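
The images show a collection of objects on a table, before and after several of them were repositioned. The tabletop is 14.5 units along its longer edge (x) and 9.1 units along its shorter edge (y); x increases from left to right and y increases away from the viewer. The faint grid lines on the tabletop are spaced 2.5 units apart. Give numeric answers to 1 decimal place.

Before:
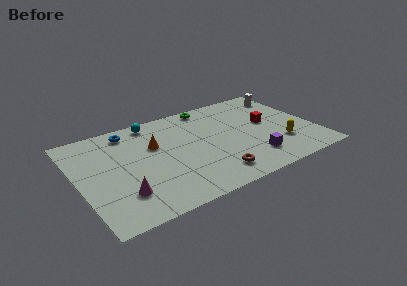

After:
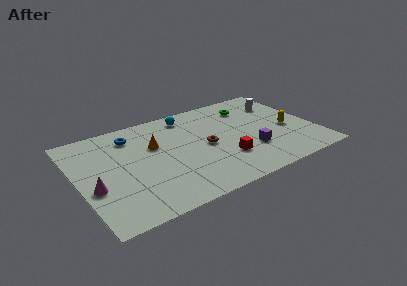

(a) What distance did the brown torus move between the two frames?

2.8

The brown torus was near (7.8, 1.6) before and (7.8, 4.4) after, so it travelled √(0.0² + 2.8²) ≈ 2.8 units.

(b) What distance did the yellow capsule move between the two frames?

1.5

The yellow capsule moved from about (12.2, 2.6) to (12.9, 3.9), a distance of √(0.7² + 1.3²) ≈ 1.5.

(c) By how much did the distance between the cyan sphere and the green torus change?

+0.3

Before: roughly 3.6 units apart; after: 3.9. That's 0.3 units further apart.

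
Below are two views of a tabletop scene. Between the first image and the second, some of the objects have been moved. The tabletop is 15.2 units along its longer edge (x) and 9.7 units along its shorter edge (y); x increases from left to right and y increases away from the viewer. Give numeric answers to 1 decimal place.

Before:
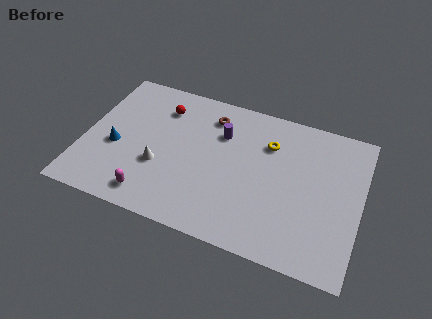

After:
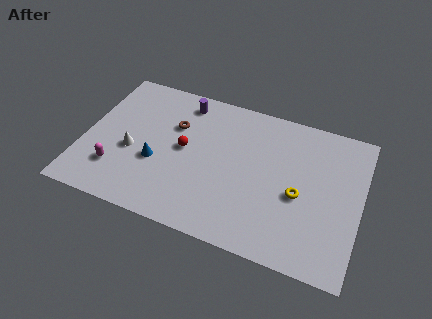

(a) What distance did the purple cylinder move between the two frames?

2.7

The purple cylinder was near (7.4, 6.8) before and (5.1, 8.3) after, so it travelled √(2.3² + 1.5²) ≈ 2.7 units.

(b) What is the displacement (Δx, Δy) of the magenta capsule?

(-2.1, 1.1)

From the two frames, the magenta capsule sits at roughly (4.1, 1.4) before and (2.0, 2.5) after.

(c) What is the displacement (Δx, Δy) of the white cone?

(-1.6, 0.5)

The white cone started near (4.3, 3.5) and ended near (2.7, 4.0).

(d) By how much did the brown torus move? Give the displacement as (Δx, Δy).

(-1.9, -1.3)

The brown torus was at about (6.7, 7.8) and moved to about (4.8, 6.5).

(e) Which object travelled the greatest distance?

the yellow torus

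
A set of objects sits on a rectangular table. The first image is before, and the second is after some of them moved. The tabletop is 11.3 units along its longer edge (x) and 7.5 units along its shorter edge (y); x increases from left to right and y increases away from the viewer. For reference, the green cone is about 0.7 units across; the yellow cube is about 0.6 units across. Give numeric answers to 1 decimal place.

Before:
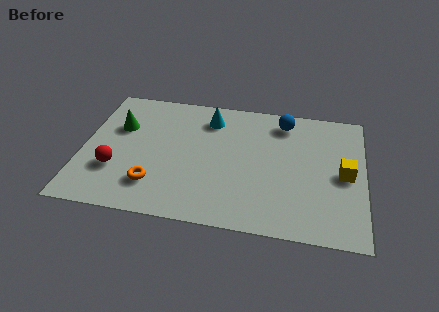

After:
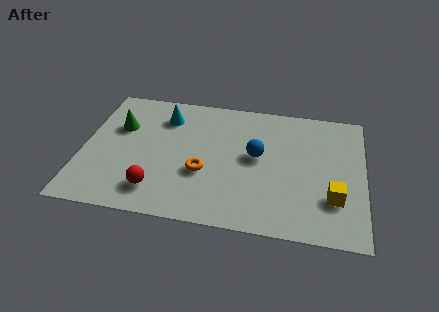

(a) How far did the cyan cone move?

1.8

The cyan cone was near (5.0, 6.0) before and (3.2, 5.8) after, so it travelled √(1.8² + 0.2²) ≈ 1.8 units.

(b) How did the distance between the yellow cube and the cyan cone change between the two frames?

+1.8

The distance was about 6.0 in the first image and 7.8 in the second, so they moved 1.8 units further apart.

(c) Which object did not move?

the green cone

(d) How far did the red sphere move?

1.9

The red sphere was near (1.4, 2.4) before and (3.1, 1.5) after, so it travelled √(1.7² + 0.9²) ≈ 1.9 units.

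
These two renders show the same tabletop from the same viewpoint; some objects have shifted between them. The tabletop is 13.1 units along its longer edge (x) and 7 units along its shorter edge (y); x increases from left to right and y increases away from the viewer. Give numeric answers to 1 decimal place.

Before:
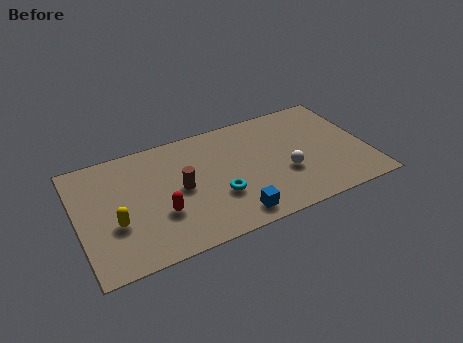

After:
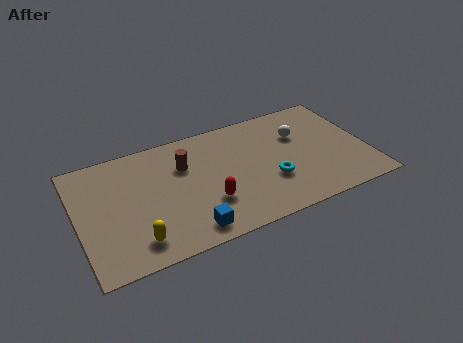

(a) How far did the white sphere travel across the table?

2.3

The white sphere was near (9.3, 2.6) before and (10.2, 4.7) after, so it travelled √(0.9² + 2.1²) ≈ 2.3 units.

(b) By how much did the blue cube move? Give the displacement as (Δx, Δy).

(-2.0, 0.0)

The blue cube was at about (6.7, 1.0) and moved to about (4.7, 1.0).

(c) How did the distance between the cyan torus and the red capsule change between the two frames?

+0.3

They were about 2.6 units apart before and 2.9 after — 0.3 units further apart.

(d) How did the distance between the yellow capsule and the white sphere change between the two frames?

+0.8

They were about 7.7 units apart before and 8.5 after — 0.8 units further apart.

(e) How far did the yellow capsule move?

1.5

From (1.6, 2.6) to (2.4, 1.3), the yellow capsule covered √(0.8² + 1.3²) ≈ 1.5 units.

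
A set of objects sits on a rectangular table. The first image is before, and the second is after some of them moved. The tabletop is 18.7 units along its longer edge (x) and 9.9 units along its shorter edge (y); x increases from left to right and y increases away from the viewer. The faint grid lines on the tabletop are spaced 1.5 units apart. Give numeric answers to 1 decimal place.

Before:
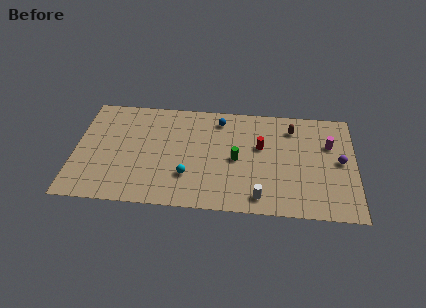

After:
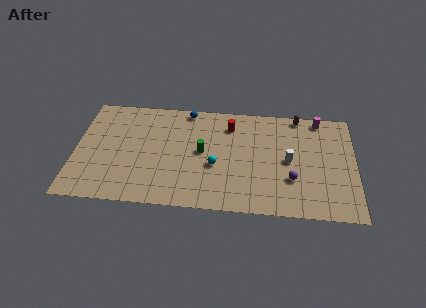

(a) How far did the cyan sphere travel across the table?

2.1

The cyan sphere was near (7.6, 2.9) before and (9.4, 4.0) after, so it travelled √(1.8² + 1.1²) ≈ 2.1 units.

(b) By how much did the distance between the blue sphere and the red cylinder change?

-0.5

They were about 3.6 units apart before and 3.1 after — 0.5 units closer together.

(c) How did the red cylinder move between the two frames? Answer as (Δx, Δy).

(-2.1, 1.8)

From the two frames, the red cylinder sits at roughly (12.4, 6.0) before and (10.3, 7.8) after.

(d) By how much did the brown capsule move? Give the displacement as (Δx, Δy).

(0.4, 1.2)

The brown capsule was at about (14.5, 7.9) and moved to about (14.9, 9.1).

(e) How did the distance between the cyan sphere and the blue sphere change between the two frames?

-0.4

They were about 5.8 units apart before and 5.4 after — 0.4 units closer together.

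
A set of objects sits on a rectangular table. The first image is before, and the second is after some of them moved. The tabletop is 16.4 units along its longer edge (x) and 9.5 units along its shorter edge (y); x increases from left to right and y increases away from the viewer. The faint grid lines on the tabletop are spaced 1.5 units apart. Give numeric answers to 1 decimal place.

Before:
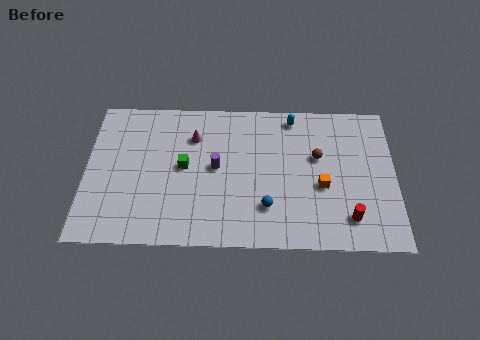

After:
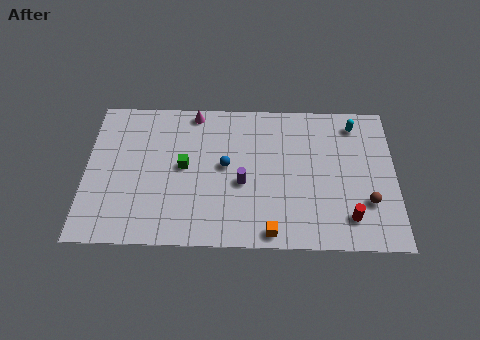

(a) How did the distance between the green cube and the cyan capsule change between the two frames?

+2.9

The distance was about 6.7 in the first image and 9.6 in the second, so they moved 2.9 units further apart.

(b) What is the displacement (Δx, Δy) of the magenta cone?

(0.0, 1.6)

The magenta cone started near (5.7, 7.0) and ended near (5.7, 8.6).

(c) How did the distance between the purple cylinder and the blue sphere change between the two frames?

-2.3

Before: roughly 3.7 units apart; after: 1.4. That's 2.3 units closer together.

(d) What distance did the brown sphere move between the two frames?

3.9

The brown sphere was near (12.3, 5.8) before and (14.9, 2.9) after, so it travelled √(2.6² + 2.9²) ≈ 3.9 units.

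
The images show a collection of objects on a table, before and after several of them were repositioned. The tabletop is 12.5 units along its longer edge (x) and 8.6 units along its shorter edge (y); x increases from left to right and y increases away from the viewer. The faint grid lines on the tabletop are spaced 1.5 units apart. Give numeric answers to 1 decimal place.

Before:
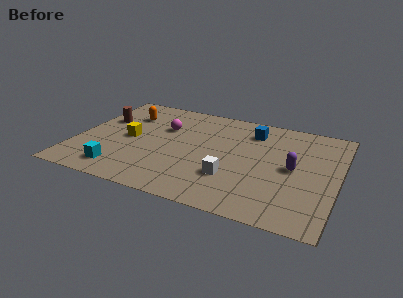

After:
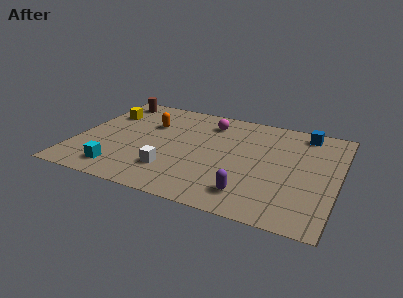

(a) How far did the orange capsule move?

1.3

The orange capsule was near (2.1, 6.3) before and (3.3, 5.8) after, so it travelled √(1.2² + 0.5²) ≈ 1.3 units.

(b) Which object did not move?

the cyan cube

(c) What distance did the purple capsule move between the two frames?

3.2

The purple capsule moved from about (10.4, 4.3) to (8.6, 1.6), a distance of √(1.8² + 2.7²) ≈ 3.2.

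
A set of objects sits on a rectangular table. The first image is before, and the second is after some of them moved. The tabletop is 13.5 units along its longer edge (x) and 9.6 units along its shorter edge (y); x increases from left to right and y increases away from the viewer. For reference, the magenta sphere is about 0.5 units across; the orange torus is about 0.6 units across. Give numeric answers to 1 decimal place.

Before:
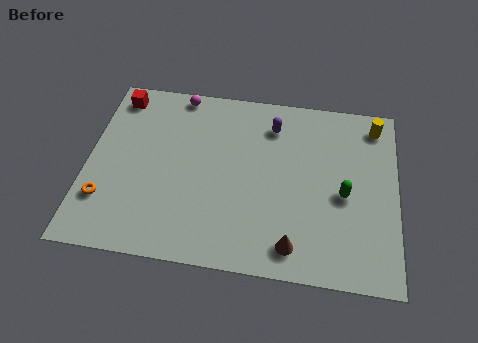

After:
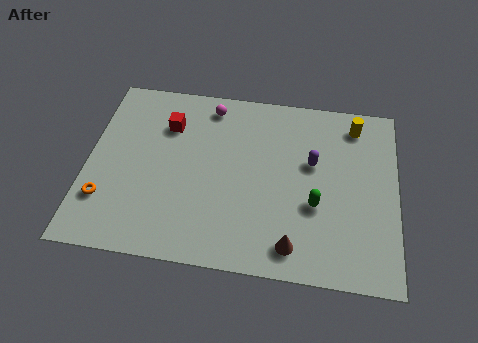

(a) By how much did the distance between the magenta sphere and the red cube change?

-0.5

They were about 2.7 units apart before and 2.2 after — 0.5 units closer together.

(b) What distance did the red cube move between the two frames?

2.6

The red cube moved from about (1.1, 8.3) to (3.4, 7.0), a distance of √(2.3² + 1.3²) ≈ 2.6.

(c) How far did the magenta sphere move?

1.5

The magenta sphere moved from about (3.8, 8.8) to (5.2, 8.3), a distance of √(1.4² + 0.5²) ≈ 1.5.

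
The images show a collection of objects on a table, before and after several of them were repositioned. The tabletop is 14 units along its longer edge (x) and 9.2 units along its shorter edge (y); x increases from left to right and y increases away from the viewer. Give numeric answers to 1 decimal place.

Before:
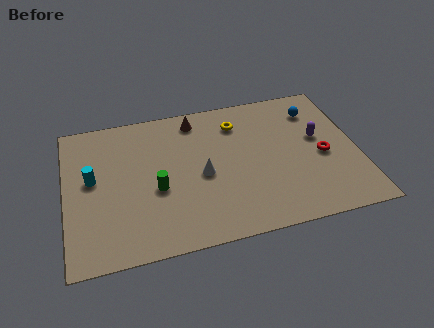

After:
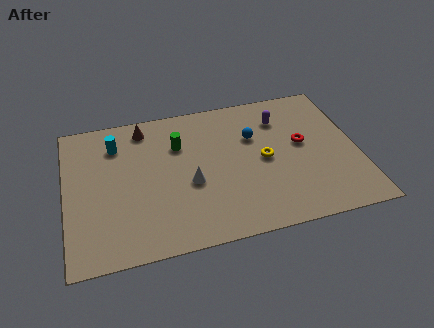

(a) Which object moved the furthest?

the blue sphere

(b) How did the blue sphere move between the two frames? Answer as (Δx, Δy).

(-3.1, -1.1)

The blue sphere started near (12.2, 7.2) and ended near (9.1, 6.1).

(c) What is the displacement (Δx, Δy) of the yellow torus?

(1.1, -2.7)

From the two frames, the yellow torus sits at roughly (8.4, 7.2) before and (9.5, 4.5) after.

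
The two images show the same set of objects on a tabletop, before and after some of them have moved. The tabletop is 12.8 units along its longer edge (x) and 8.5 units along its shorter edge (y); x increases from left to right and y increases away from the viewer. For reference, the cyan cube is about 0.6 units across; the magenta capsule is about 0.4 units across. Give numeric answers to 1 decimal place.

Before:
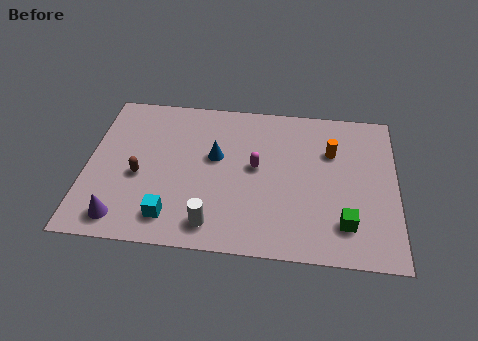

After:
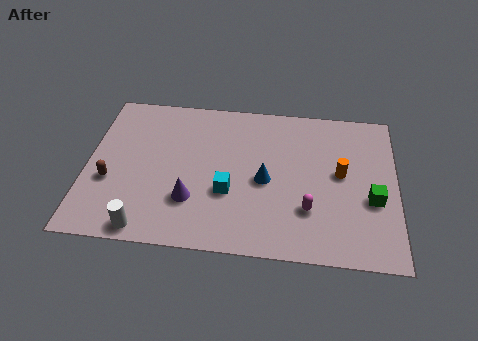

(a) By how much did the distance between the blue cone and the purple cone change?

-2.0

The distance was about 5.3 in the first image and 3.3 in the second, so they moved 2.0 units closer together.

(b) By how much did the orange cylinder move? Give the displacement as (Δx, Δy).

(0.4, -1.2)

The orange cylinder started near (10.1, 5.8) and ended near (10.5, 4.6).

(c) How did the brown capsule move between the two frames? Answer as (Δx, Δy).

(-1.2, -0.4)

The brown capsule started near (2.2, 3.6) and ended near (1.0, 3.2).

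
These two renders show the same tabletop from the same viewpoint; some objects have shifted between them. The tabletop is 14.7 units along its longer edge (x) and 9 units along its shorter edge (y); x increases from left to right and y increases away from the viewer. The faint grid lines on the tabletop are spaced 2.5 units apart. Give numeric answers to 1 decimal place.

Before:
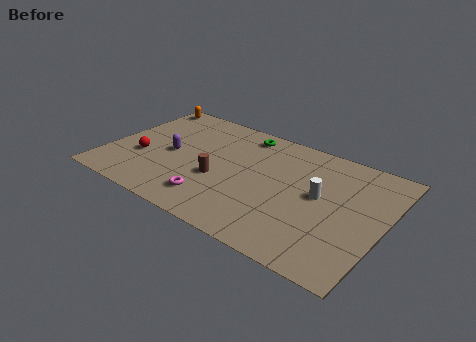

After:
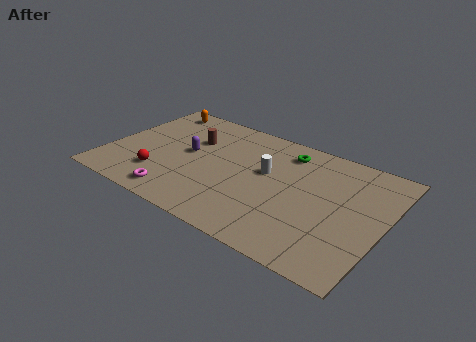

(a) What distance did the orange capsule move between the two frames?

0.8

The orange capsule moved from about (0.9, 8.1) to (1.7, 7.9), a distance of √(0.8² + 0.2²) ≈ 0.8.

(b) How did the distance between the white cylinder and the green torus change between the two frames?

-3.2

They were about 5.4 units apart before and 2.2 after — 3.2 units closer together.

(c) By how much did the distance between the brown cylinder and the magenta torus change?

+3.1

Before: roughly 1.7 units apart; after: 4.8. That's 3.1 units further apart.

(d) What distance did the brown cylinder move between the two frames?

3.1

The brown cylinder was near (6.1, 3.5) before and (4.2, 6.0) after, so it travelled √(1.9² + 2.5²) ≈ 3.1 units.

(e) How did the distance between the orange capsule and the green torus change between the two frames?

+1.6

The distance was about 5.8 in the first image and 7.4 in the second, so they moved 1.6 units further apart.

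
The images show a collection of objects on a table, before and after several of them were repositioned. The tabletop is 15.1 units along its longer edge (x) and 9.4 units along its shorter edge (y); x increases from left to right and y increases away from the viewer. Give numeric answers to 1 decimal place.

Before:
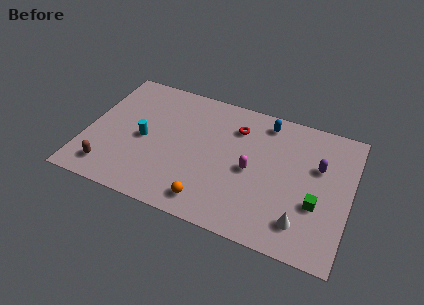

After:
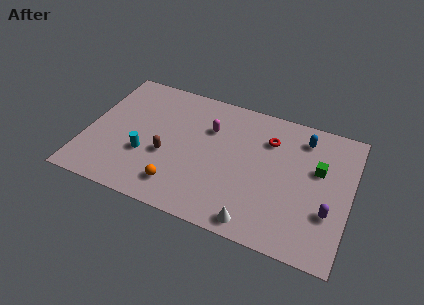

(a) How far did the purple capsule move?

3.0

The purple capsule was near (13.2, 6.0) before and (14.0, 3.1) after, so it travelled √(0.8² + 2.9²) ≈ 3.0 units.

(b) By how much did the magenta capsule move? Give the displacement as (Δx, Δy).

(-2.6, 2.1)

The magenta capsule was at about (9.5, 4.4) and moved to about (6.9, 6.5).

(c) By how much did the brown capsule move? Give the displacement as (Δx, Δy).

(3.1, 2.1)

From the two frames, the brown capsule sits at roughly (1.6, 1.6) before and (4.7, 3.7) after.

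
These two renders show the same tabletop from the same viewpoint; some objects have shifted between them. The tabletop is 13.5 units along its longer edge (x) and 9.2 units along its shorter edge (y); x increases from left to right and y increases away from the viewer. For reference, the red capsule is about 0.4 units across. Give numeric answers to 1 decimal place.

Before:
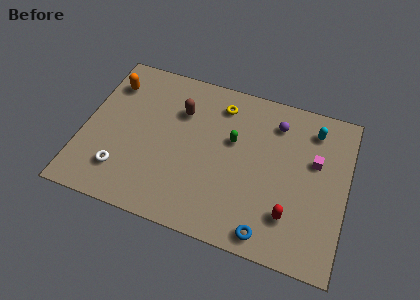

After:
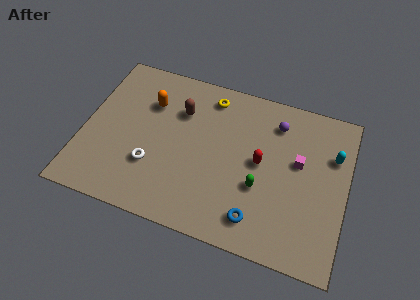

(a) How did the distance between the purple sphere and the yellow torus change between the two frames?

+0.6

The distance was about 2.9 in the first image and 3.5 in the second, so they moved 0.6 units further apart.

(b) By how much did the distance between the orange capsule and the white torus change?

-1.5

Before: roughly 5.1 units apart; after: 3.6. That's 1.5 units closer together.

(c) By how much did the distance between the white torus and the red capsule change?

-2.9

Before: roughly 8.6 units apart; after: 5.7. That's 2.9 units closer together.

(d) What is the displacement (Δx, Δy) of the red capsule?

(-1.7, 2.5)

The red capsule started near (10.8, 2.3) and ended near (9.1, 4.8).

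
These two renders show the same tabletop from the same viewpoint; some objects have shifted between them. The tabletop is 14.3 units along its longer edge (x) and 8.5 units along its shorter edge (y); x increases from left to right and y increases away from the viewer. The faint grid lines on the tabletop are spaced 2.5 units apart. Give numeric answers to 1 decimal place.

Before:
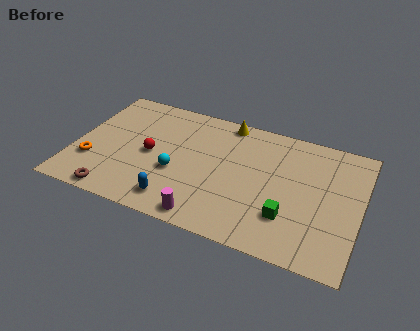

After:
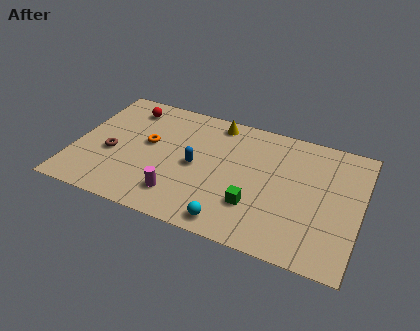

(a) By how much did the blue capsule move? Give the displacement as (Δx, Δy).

(0.7, 2.7)

The blue capsule started near (5.4, 1.4) and ended near (6.1, 4.1).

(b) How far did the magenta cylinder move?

1.7

The magenta cylinder moved from about (7.0, 0.9) to (5.5, 1.8), a distance of √(1.5² + 0.9²) ≈ 1.7.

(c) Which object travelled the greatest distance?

the cyan sphere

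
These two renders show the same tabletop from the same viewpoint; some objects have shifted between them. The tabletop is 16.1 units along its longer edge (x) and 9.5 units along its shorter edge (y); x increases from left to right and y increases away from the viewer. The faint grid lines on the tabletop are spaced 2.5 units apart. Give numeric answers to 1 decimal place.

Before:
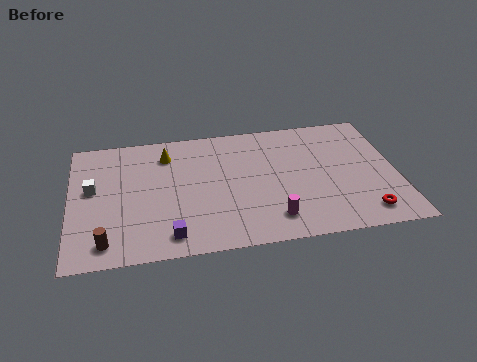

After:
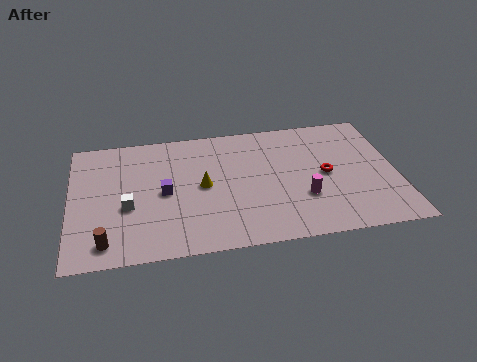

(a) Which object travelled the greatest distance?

the red torus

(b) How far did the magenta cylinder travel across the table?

2.1

The magenta cylinder was near (9.8, 1.8) before and (11.4, 3.1) after, so it travelled √(1.6² + 1.3²) ≈ 2.1 units.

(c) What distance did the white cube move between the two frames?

2.3

From (1.1, 5.4) to (2.8, 3.8), the white cube covered √(1.7² + 1.6²) ≈ 2.3 units.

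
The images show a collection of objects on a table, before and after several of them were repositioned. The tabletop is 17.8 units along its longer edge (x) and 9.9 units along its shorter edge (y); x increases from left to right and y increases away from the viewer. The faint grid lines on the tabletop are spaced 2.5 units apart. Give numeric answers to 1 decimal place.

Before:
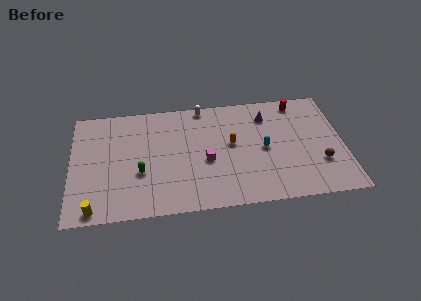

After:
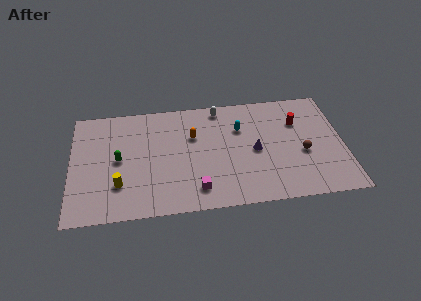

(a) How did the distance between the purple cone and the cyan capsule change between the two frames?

-0.6

The distance was about 2.9 in the first image and 2.3 in the second, so they moved 0.6 units closer together.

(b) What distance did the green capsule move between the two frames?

1.9

The green capsule was near (4.5, 3.7) before and (3.1, 5.0) after, so it travelled √(1.4² + 1.3²) ≈ 1.9 units.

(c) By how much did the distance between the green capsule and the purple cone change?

-0.4

They were about 9.3 units apart before and 8.9 after — 0.4 units closer together.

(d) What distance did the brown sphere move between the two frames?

1.5

From (16.2, 3.1) to (15.1, 4.1), the brown sphere covered √(1.1² + 1.0²) ≈ 1.5 units.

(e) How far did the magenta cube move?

2.5

From (8.8, 4.2) to (8.1, 1.8), the magenta cube covered √(0.7² + 2.4²) ≈ 2.5 units.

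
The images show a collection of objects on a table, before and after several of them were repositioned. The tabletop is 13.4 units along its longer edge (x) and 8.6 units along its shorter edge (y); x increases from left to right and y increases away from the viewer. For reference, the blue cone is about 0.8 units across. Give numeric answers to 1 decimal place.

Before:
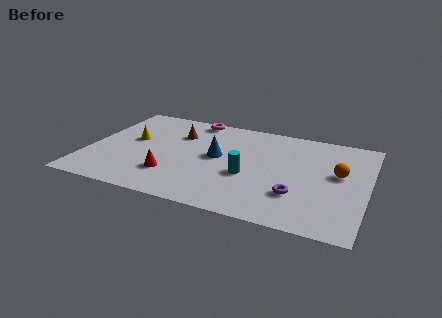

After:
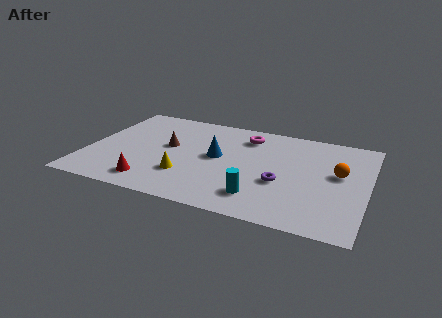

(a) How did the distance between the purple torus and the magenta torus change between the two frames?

-3.5

They were about 7.6 units apart before and 4.1 after — 3.5 units closer together.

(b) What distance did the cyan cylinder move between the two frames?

1.7

The cyan cylinder moved from about (7.8, 3.4) to (8.5, 1.8), a distance of √(0.7² + 1.6²) ≈ 1.7.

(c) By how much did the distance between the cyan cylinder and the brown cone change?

+1.0

They were about 4.6 units apart before and 5.6 after — 1.0 units further apart.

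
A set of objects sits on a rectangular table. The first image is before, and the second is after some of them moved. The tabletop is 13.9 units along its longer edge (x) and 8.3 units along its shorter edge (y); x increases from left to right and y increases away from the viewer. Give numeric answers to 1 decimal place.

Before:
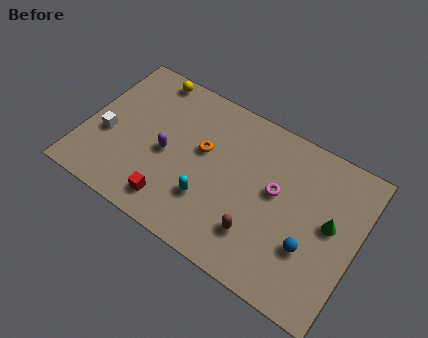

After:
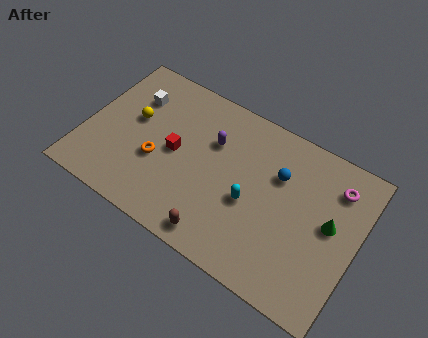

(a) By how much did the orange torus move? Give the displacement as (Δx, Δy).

(-2.1, -1.7)

The orange torus started near (5.9, 4.9) and ended near (3.8, 3.2).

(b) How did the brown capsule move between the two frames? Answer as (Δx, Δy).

(-1.8, -1.1)

From the two frames, the brown capsule sits at roughly (9.2, 2.1) before and (7.4, 1.0) after.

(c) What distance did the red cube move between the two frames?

2.7

The red cube was near (4.9, 1.4) before and (4.6, 4.1) after, so it travelled √(0.3² + 2.7²) ≈ 2.7 units.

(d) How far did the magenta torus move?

3.3

The magenta torus was near (9.7, 4.7) before and (12.5, 6.5) after, so it travelled √(2.8² + 1.8²) ≈ 3.3 units.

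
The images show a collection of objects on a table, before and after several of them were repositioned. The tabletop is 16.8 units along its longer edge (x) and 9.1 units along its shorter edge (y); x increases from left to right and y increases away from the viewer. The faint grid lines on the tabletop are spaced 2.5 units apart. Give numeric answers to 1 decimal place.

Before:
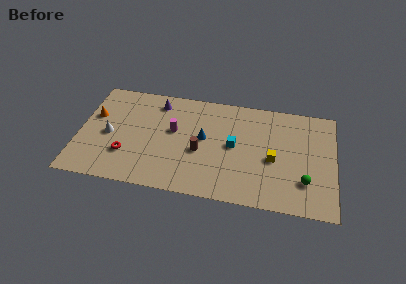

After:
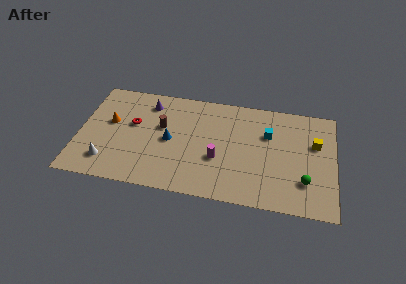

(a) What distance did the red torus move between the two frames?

2.7

From (3.2, 2.7) to (3.5, 5.4), the red torus covered √(0.3² + 2.7²) ≈ 2.7 units.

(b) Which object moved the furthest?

the magenta cylinder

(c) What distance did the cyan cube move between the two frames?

2.6

The cyan cube moved from about (10.2, 4.7) to (12.4, 6.1), a distance of √(2.2² + 1.4²) ≈ 2.6.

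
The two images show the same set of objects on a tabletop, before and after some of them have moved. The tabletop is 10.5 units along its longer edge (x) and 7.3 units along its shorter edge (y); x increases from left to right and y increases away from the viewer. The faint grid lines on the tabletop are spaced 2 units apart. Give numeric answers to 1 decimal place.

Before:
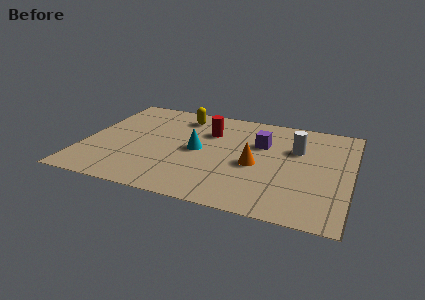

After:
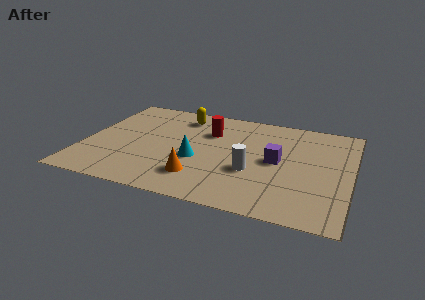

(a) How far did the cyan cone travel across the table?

0.7

From (4.5, 3.6) to (4.5, 2.9), the cyan cone covered √(0.0² + 0.7²) ≈ 0.7 units.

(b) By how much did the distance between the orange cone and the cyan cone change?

-1.1

The distance was about 2.3 in the first image and 1.2 in the second, so they moved 1.1 units closer together.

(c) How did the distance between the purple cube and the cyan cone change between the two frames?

+0.5

The distance was about 2.7 in the first image and 3.2 in the second, so they moved 0.5 units further apart.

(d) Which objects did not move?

the yellow capsule and the red cylinder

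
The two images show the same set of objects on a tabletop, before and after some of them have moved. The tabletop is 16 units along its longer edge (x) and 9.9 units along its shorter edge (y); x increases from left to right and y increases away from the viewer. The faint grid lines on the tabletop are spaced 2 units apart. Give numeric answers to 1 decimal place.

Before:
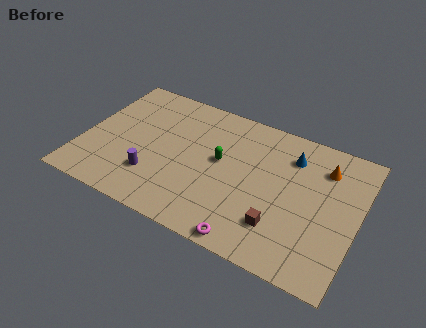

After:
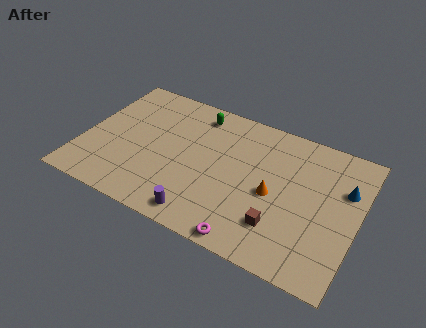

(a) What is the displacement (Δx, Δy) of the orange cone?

(-2.6, -3.1)

The orange cone started near (13.8, 7.6) and ended near (11.2, 4.5).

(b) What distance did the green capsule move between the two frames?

3.4

The green capsule moved from about (8.0, 5.5) to (6.2, 8.4), a distance of √(1.8² + 2.9²) ≈ 3.4.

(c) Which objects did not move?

the magenta torus and the brown cube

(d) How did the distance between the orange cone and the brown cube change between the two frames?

-3.4

They were about 5.5 units apart before and 2.1 after — 3.4 units closer together.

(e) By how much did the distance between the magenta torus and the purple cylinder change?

-3.4

Before: roughly 6.2 units apart; after: 2.8. That's 3.4 units closer together.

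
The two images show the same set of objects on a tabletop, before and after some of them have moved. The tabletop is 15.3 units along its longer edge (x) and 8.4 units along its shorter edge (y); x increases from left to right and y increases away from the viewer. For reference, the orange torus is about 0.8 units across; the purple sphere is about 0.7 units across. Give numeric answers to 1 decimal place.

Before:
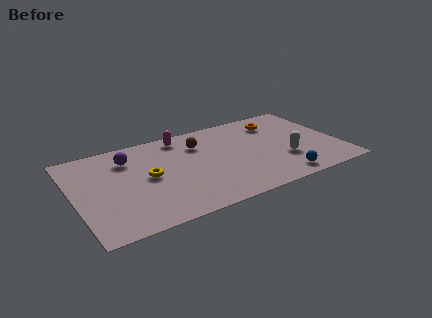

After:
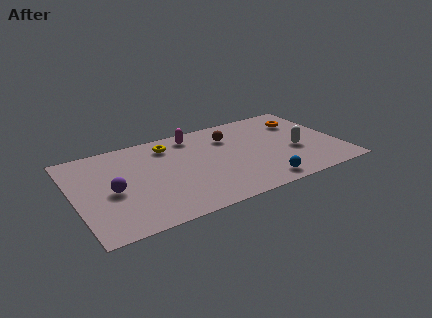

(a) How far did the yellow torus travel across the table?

2.9

The yellow torus was near (4.2, 4.3) before and (5.7, 6.8) after, so it travelled √(1.5² + 2.5²) ≈ 2.9 units.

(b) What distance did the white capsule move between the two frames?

0.9

The white capsule was near (12.0, 2.8) before and (12.7, 3.4) after, so it travelled √(0.7² + 0.6²) ≈ 0.9 units.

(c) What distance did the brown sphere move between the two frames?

1.8

The brown sphere moved from about (7.4, 6.2) to (9.2, 6.2), a distance of √(1.8² + 0.0²) ≈ 1.8.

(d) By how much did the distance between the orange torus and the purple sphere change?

+2.8

The distance was about 8.8 in the first image and 11.6 in the second, so they moved 2.8 units further apart.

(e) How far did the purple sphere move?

2.9

From (3.3, 6.4) to (2.1, 3.8), the purple sphere covered √(1.2² + 2.6²) ≈ 2.9 units.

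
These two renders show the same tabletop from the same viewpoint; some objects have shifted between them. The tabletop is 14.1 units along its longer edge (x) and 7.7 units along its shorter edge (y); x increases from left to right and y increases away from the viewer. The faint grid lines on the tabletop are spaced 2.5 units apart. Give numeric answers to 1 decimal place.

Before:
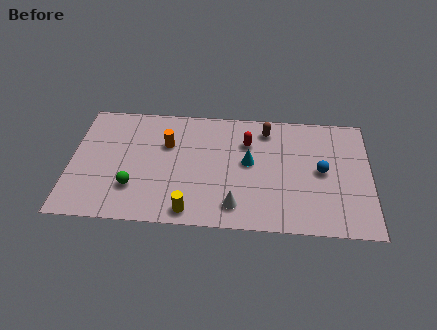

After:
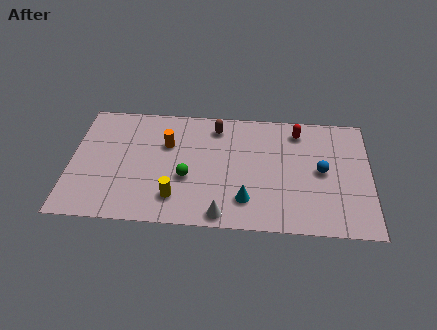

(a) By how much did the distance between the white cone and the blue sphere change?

+0.8

They were about 4.7 units apart before and 5.5 after — 0.8 units further apart.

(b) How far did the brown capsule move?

2.4

The brown capsule was near (9.2, 6.4) before and (6.8, 6.4) after, so it travelled √(2.4² + 0.0²) ≈ 2.4 units.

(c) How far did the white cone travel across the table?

0.8

The white cone moved from about (7.8, 1.4) to (7.2, 0.8), a distance of √(0.6² + 0.6²) ≈ 0.8.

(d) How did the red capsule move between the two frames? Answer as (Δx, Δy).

(2.4, 0.9)

The red capsule started near (8.3, 5.5) and ended near (10.7, 6.4).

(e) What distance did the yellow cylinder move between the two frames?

1.1

The yellow cylinder moved from about (5.7, 0.9) to (5.0, 1.7), a distance of √(0.7² + 0.8²) ≈ 1.1.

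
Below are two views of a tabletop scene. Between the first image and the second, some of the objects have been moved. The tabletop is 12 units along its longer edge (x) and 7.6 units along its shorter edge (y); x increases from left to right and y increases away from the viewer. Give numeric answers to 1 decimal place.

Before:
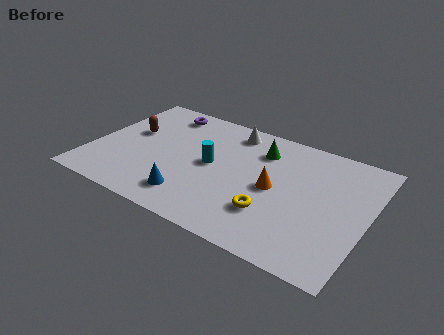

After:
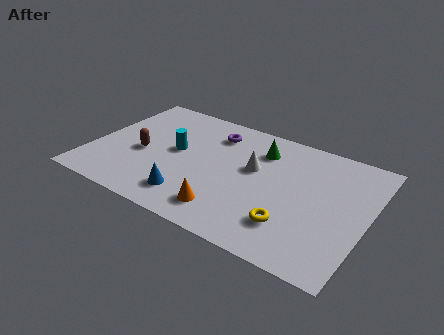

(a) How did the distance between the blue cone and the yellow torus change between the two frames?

+0.8

Before: roughly 3.5 units apart; after: 4.3. That's 0.8 units further apart.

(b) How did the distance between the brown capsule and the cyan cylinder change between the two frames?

-2.1

They were about 3.7 units apart before and 1.6 after — 2.1 units closer together.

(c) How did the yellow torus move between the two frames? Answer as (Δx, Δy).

(0.9, -0.3)

From the two frames, the yellow torus sits at roughly (8.1, 2.2) before and (9.0, 1.9) after.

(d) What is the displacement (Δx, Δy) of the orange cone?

(-1.7, -2.3)

The orange cone was at about (8.0, 3.7) and moved to about (6.3, 1.4).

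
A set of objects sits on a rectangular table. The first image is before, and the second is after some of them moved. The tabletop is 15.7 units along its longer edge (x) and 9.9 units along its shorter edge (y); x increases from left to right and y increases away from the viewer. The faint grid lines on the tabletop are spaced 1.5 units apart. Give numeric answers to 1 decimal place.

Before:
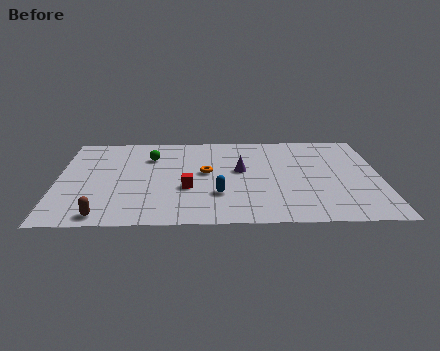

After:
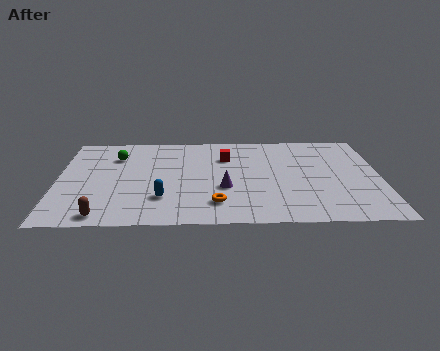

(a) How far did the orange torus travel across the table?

3.3

From (7.2, 5.4) to (7.7, 2.1), the orange torus covered √(0.5² + 3.3²) ≈ 3.3 units.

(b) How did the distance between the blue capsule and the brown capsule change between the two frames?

-2.6

They were about 5.9 units apart before and 3.3 after — 2.6 units closer together.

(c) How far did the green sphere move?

1.7

From (4.5, 7.2) to (2.8, 7.3), the green sphere covered √(1.7² + 0.1²) ≈ 1.7 units.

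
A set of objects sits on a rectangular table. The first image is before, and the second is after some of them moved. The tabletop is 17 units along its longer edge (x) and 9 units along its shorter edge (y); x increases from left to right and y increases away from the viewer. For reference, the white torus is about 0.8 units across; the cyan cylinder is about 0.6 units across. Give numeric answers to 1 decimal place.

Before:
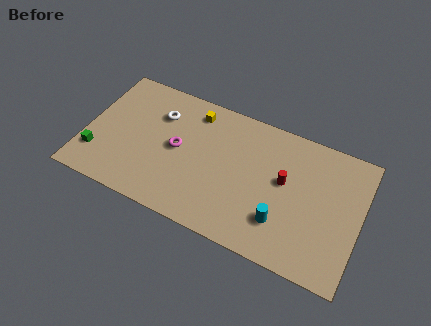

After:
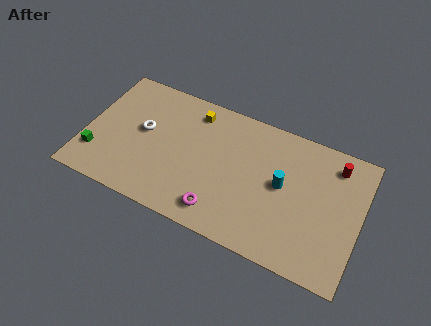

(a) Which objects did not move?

the yellow cube and the green cube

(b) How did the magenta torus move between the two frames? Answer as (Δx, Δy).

(3.0, -3.1)

The magenta torus started near (5.7, 4.6) and ended near (8.7, 1.5).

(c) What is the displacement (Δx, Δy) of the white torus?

(-0.8, -1.5)

The white torus started near (4.3, 6.5) and ended near (3.5, 5.0).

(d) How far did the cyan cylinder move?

2.4

From (12.4, 2.4) to (12.2, 4.8), the cyan cylinder covered √(0.2² + 2.4²) ≈ 2.4 units.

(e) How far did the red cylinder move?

3.7

The red cylinder was near (12.3, 5.1) before and (15.2, 7.4) after, so it travelled √(2.9² + 2.3²) ≈ 3.7 units.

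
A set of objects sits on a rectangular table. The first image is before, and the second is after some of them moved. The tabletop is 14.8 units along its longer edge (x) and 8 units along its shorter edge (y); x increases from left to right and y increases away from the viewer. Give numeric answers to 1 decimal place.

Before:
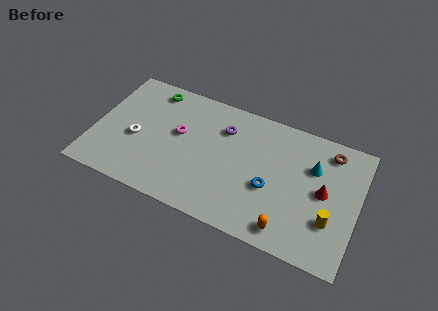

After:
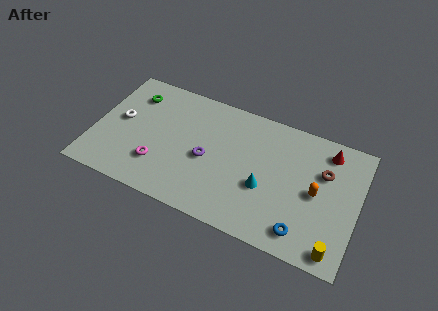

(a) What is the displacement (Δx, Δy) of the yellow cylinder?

(0.4, -1.6)

The yellow cylinder started near (13.4, 2.5) and ended near (13.8, 0.9).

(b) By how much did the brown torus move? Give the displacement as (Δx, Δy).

(-0.2, -1.4)

From the two frames, the brown torus sits at roughly (13.0, 6.7) before and (12.8, 5.3) after.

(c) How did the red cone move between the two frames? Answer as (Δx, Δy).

(0.0, 2.6)

From the two frames, the red cone sits at roughly (12.9, 4.1) before and (12.9, 6.7) after.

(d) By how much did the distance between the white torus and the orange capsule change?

+2.0

Before: roughly 9.1 units apart; after: 11.1. That's 2.0 units further apart.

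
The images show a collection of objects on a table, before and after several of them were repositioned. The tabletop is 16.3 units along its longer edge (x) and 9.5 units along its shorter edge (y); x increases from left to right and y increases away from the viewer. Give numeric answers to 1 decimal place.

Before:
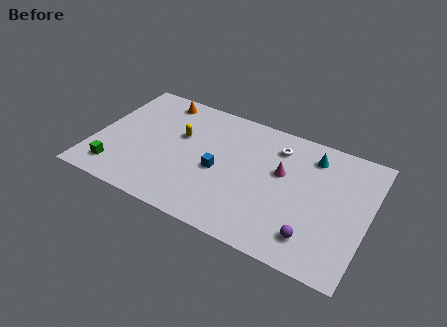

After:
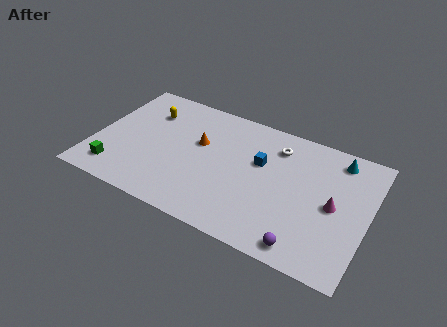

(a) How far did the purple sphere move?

0.9

From (13.4, 1.9) to (13.0, 1.1), the purple sphere covered √(0.4² + 0.8²) ≈ 0.9 units.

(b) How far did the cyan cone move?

1.6

The cyan cone moved from about (12.7, 7.7) to (14.2, 8.1), a distance of √(1.5² + 0.4²) ≈ 1.6.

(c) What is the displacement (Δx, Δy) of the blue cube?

(2.3, 1.7)

The blue cube started near (7.5, 4.2) and ended near (9.8, 5.9).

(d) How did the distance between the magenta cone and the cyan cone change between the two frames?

+0.9

They were about 2.6 units apart before and 3.5 after — 0.9 units further apart.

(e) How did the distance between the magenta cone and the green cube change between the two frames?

+2.7

The distance was about 10.3 in the first image and 13.0 in the second, so they moved 2.7 units further apart.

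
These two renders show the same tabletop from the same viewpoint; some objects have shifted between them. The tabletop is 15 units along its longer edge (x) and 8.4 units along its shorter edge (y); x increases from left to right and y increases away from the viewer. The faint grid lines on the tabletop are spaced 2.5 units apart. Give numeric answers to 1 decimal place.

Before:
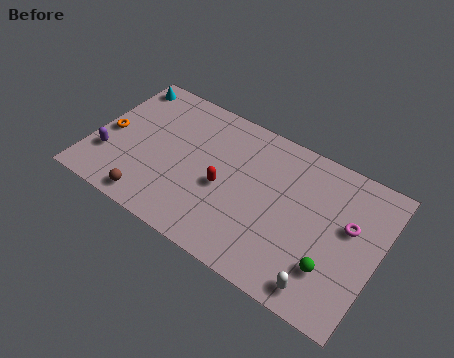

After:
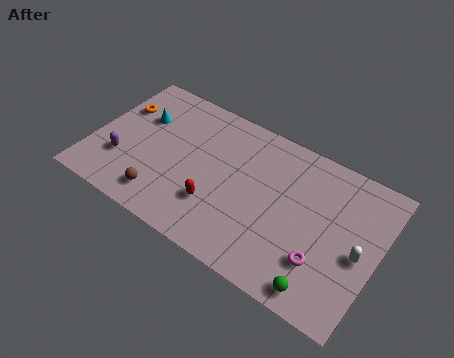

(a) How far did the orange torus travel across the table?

1.8

The orange torus moved from about (0.8, 3.9) to (1.0, 5.7), a distance of √(0.2² + 1.8²) ≈ 1.8.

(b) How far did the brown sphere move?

0.7

From (3.6, 1.0) to (4.1, 1.5), the brown sphere covered √(0.5² + 0.5²) ≈ 0.7 units.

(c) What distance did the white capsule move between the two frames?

3.1

From (12.6, 1.1) to (14.1, 3.8), the white capsule covered √(1.5² + 2.7²) ≈ 3.1 units.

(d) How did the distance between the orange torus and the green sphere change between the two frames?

+0.3

They were about 12.2 units apart before and 12.5 after — 0.3 units further apart.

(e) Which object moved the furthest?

the white capsule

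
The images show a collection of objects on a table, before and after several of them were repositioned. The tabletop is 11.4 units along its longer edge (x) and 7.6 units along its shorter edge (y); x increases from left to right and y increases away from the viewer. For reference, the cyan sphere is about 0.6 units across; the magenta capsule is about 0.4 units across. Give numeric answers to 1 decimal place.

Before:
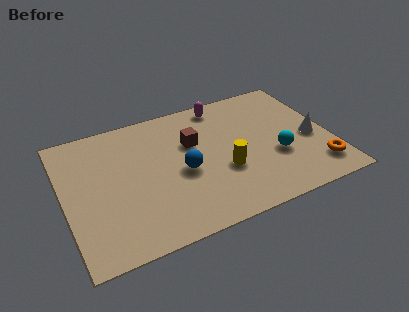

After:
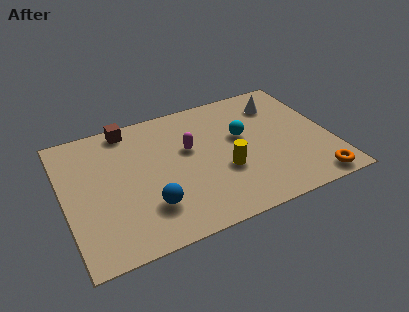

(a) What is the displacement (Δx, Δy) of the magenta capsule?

(-1.7, -2.1)

The magenta capsule was at about (7.1, 6.7) and moved to about (5.4, 4.6).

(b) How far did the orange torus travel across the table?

0.8

The orange torus was near (10.6, 1.5) before and (10.3, 0.8) after, so it travelled √(0.3² + 0.7²) ≈ 0.8 units.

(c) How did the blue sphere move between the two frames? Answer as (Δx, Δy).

(-1.6, -1.4)

From the two frames, the blue sphere sits at roughly (5.0, 3.4) before and (3.4, 2.0) after.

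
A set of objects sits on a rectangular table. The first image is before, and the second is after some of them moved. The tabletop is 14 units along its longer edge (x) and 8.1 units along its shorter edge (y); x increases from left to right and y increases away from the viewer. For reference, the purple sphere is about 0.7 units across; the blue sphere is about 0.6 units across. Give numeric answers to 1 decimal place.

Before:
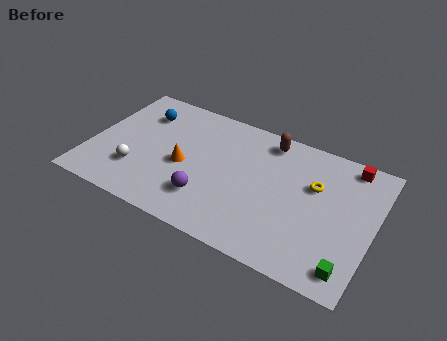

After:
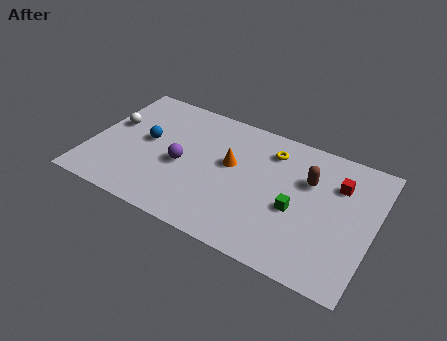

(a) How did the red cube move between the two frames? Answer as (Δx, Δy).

(-0.4, -1.4)

From the two frames, the red cube sits at roughly (12.5, 7.2) before and (12.1, 5.8) after.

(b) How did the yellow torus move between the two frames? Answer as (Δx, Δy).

(-2.3, 1.2)

The yellow torus was at about (11.0, 5.2) and moved to about (8.7, 6.4).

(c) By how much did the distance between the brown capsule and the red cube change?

-2.5

They were about 4.0 units apart before and 1.5 after — 2.5 units closer together.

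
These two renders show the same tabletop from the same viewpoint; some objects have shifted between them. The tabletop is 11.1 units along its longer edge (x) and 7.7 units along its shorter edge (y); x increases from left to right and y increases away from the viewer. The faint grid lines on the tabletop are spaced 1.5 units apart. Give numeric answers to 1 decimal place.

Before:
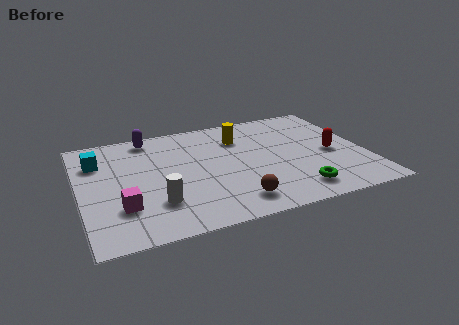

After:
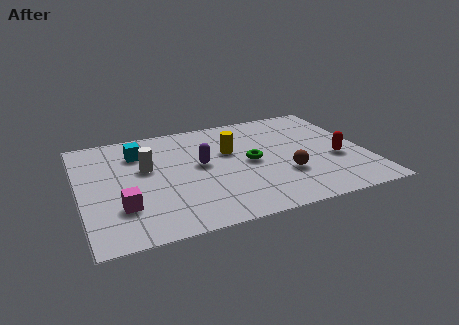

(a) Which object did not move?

the magenta cube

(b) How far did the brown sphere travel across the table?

2.4

The brown sphere was near (5.7, 1.3) before and (7.8, 2.5) after, so it travelled √(2.1² + 1.2²) ≈ 2.4 units.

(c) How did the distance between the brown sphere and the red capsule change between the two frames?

-2.5

The distance was about 4.7 in the first image and 2.2 in the second, so they moved 2.5 units closer together.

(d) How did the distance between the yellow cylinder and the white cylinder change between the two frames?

-1.8

Before: roughly 5.1 units apart; after: 3.3. That's 1.8 units closer together.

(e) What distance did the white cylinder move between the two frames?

2.5

The white cylinder was near (2.8, 2.1) before and (2.6, 4.6) after, so it travelled √(0.2² + 2.5²) ≈ 2.5 units.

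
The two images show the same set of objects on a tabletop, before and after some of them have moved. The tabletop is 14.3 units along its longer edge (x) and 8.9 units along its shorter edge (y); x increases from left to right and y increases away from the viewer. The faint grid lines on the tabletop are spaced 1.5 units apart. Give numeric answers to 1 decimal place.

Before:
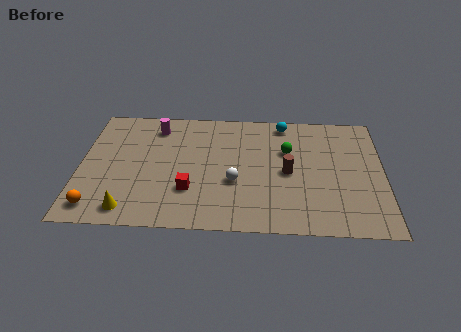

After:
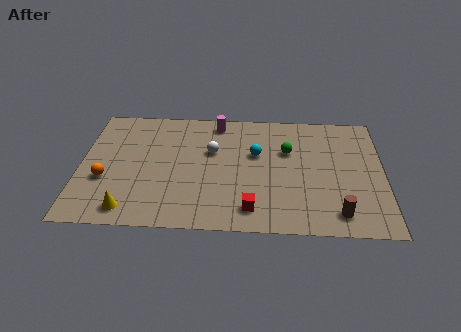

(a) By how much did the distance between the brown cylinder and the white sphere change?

+4.6

Before: roughly 2.6 units apart; after: 7.2. That's 4.6 units further apart.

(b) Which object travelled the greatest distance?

the brown cylinder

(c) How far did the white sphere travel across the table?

2.5

From (7.3, 3.4) to (6.2, 5.6), the white sphere covered √(1.1² + 2.2²) ≈ 2.5 units.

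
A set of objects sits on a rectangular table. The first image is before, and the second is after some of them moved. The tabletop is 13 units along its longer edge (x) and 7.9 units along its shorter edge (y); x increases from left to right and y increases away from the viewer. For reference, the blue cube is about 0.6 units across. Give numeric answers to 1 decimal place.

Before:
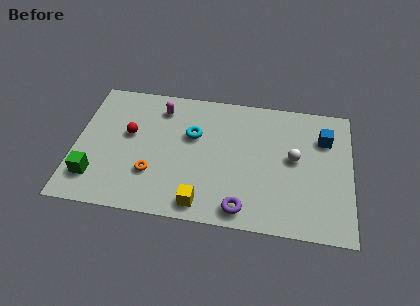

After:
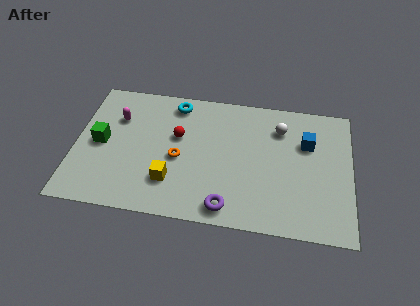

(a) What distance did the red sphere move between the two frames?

2.3

The red sphere moved from about (2.5, 4.6) to (4.8, 4.8), a distance of √(2.3² + 0.2²) ≈ 2.3.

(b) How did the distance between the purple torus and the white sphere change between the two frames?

+1.5

Before: roughly 4.0 units apart; after: 5.5. That's 1.5 units further apart.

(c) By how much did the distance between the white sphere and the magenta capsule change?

+1.0

Before: roughly 6.7 units apart; after: 7.7. That's 1.0 units further apart.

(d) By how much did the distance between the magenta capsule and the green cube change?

-3.7

They were about 5.4 units apart before and 1.7 after — 3.7 units closer together.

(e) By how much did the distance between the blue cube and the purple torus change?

-0.4

The distance was about 6.0 in the first image and 5.6 in the second, so they moved 0.4 units closer together.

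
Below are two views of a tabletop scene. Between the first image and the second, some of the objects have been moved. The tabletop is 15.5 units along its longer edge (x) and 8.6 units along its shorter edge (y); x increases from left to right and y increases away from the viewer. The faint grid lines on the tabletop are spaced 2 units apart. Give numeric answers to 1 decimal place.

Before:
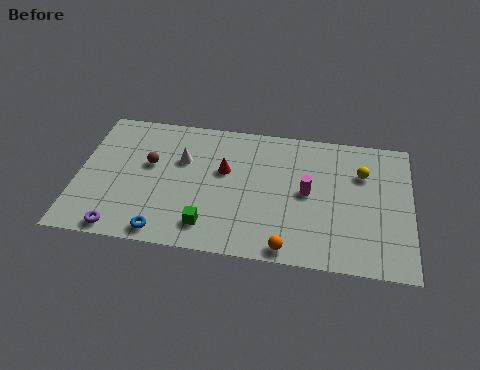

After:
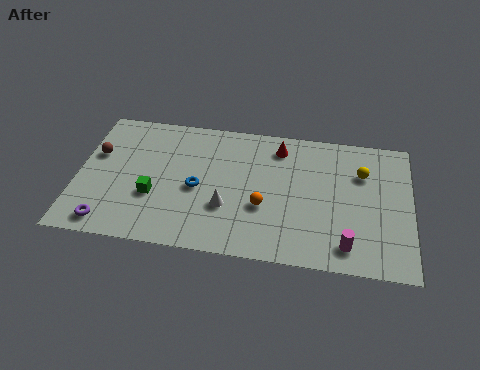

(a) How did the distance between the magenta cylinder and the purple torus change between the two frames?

+1.8

They were about 9.2 units apart before and 11.0 after — 1.8 units further apart.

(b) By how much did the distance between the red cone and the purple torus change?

+3.4

The distance was about 6.4 in the first image and 9.8 in the second, so they moved 3.4 units further apart.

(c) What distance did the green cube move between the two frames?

3.0

The green cube moved from about (6.2, 1.6) to (3.6, 3.1), a distance of √(2.6² + 1.5²) ≈ 3.0.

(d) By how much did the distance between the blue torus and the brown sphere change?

+0.7

Before: roughly 4.3 units apart; after: 5.0. That's 0.7 units further apart.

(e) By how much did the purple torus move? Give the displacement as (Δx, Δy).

(-0.6, 0.3)

The purple torus started near (2.2, 0.8) and ended near (1.6, 1.1).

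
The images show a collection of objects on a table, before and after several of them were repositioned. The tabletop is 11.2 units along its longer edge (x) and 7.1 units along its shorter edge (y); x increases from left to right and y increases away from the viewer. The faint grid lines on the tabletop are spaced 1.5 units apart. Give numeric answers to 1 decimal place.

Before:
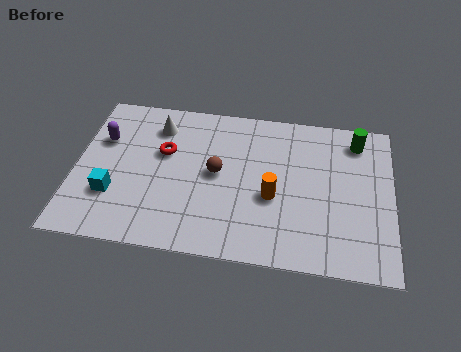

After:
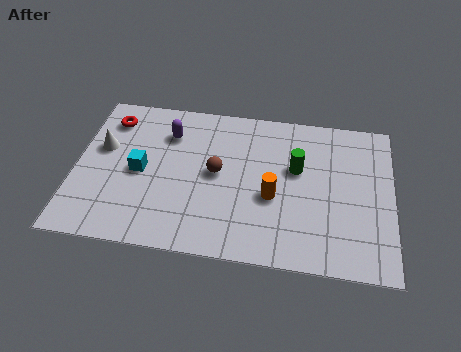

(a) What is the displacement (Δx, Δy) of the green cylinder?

(-2.1, -1.6)

From the two frames, the green cylinder sits at roughly (9.9, 5.9) before and (7.8, 4.3) after.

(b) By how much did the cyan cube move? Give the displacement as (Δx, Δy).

(0.9, 1.2)

From the two frames, the cyan cube sits at roughly (1.4, 2.2) before and (2.3, 3.4) after.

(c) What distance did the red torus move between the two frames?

2.4

From (3.1, 4.4) to (1.1, 5.7), the red torus covered √(2.0² + 1.3²) ≈ 2.4 units.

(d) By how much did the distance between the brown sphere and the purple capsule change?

-1.8

The distance was about 4.2 in the first image and 2.4 in the second, so they moved 1.8 units closer together.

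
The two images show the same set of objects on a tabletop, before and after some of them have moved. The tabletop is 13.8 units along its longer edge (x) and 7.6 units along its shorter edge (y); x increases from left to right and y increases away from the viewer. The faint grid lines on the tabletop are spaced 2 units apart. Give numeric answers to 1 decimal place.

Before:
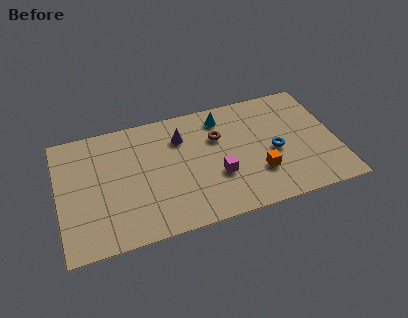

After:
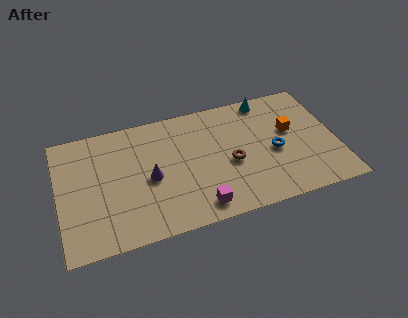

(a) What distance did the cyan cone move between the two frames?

2.4

The cyan cone moved from about (8.3, 6.3) to (10.6, 6.8), a distance of √(2.3² + 0.5²) ≈ 2.4.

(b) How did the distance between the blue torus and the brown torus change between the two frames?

-1.0

Before: roughly 3.2 units apart; after: 2.2. That's 1.0 units closer together.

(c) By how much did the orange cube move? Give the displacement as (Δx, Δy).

(1.8, 2.2)

The orange cube was at about (9.8, 2.3) and moved to about (11.6, 4.5).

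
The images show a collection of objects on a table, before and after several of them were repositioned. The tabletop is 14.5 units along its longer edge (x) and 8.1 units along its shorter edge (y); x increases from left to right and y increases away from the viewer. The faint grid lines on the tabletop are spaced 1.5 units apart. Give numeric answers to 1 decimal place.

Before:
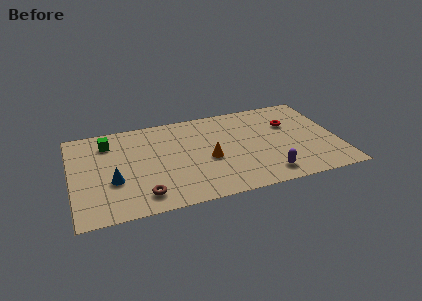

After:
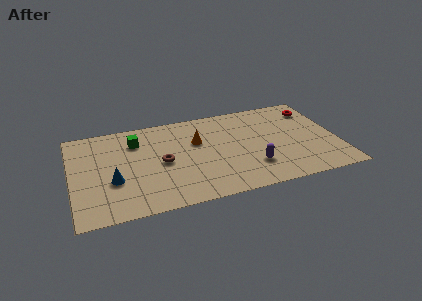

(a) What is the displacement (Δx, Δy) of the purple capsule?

(-0.7, 0.9)

From the two frames, the purple capsule sits at roughly (10.4, 1.3) before and (9.7, 2.2) after.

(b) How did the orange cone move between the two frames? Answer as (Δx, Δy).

(-0.5, 1.7)

The orange cone started near (7.4, 3.5) and ended near (6.9, 5.2).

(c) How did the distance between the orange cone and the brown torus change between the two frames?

-1.9

They were about 4.3 units apart before and 2.4 after — 1.9 units closer together.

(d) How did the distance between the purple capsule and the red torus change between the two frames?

+1.3

The distance was about 4.4 in the first image and 5.7 in the second, so they moved 1.3 units further apart.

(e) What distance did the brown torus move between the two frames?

2.8

From (3.7, 1.4) to (4.9, 3.9), the brown torus covered √(1.2² + 2.5²) ≈ 2.8 units.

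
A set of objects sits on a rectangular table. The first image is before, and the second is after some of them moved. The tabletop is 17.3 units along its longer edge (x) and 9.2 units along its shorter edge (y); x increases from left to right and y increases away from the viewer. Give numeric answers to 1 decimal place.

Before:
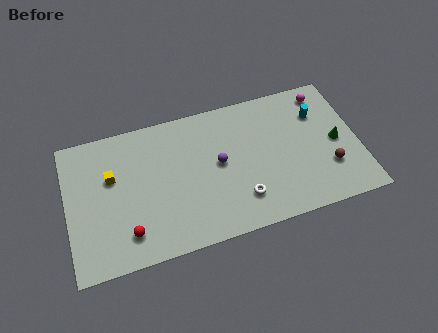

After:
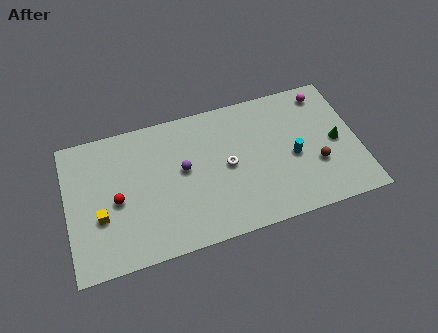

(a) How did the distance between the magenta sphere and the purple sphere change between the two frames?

+1.9

Before: roughly 7.2 units apart; after: 9.1. That's 1.9 units further apart.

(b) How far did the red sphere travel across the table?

2.4

The red sphere moved from about (3.4, 1.9) to (2.9, 4.2), a distance of √(0.5² + 2.3²) ≈ 2.4.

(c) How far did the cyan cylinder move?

3.0

The cyan cylinder moved from about (15.1, 6.6) to (13.4, 4.1), a distance of √(1.7² + 2.5²) ≈ 3.0.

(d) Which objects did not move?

the green cone and the magenta sphere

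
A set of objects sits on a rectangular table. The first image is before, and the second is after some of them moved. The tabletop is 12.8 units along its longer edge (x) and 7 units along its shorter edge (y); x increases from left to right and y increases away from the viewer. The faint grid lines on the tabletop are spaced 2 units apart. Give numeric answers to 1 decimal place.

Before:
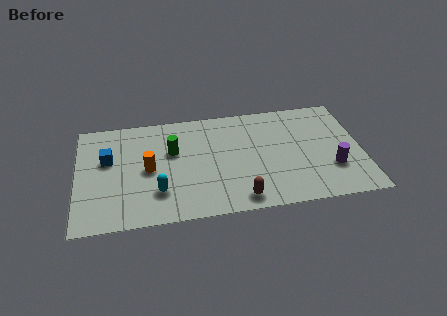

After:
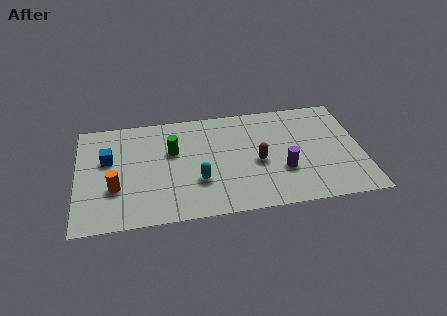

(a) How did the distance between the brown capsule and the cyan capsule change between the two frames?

-0.9

The distance was about 3.7 in the first image and 2.8 in the second, so they moved 0.9 units closer together.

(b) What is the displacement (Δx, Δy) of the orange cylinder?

(-1.5, -1.0)

The orange cylinder was at about (3.2, 3.4) and moved to about (1.7, 2.4).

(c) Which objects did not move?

the blue cube and the green cylinder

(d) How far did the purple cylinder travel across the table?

2.2

The purple cylinder was near (11.4, 2.2) before and (9.2, 2.4) after, so it travelled √(2.2² + 0.2²) ≈ 2.2 units.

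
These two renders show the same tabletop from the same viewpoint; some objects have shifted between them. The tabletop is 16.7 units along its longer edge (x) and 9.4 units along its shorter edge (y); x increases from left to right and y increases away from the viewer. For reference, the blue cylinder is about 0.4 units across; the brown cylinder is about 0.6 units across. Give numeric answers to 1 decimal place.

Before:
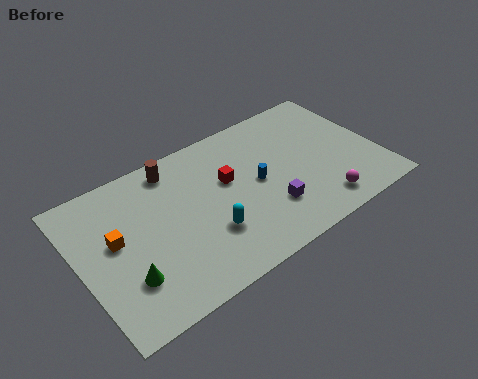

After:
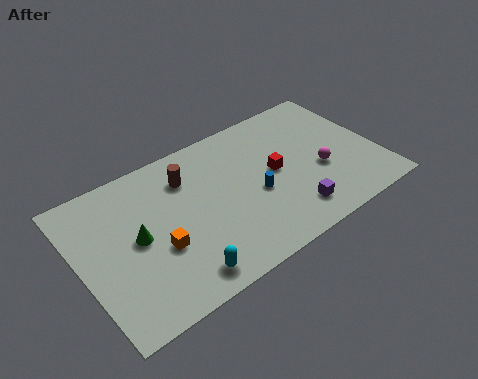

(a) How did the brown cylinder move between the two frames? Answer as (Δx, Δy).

(0.6, -1.0)

The brown cylinder was at about (5.7, 8.1) and moved to about (6.3, 7.1).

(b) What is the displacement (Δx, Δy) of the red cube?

(2.6, -0.8)

The red cube started near (8.4, 5.7) and ended near (11.0, 4.9).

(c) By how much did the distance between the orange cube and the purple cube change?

-1.2

The distance was about 8.6 in the first image and 7.4 in the second, so they moved 1.2 units closer together.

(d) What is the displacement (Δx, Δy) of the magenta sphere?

(0.5, 2.2)

The magenta sphere was at about (12.9, 1.5) and moved to about (13.4, 3.7).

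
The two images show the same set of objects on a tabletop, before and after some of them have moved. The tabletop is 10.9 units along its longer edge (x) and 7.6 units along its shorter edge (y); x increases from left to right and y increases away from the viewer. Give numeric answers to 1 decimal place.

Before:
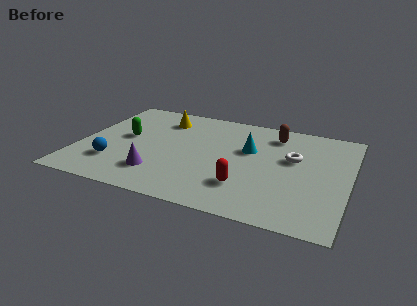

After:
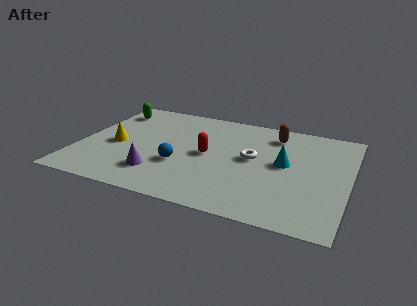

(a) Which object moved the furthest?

the yellow cone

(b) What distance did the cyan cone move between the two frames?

1.6

The cyan cone moved from about (6.8, 4.7) to (8.3, 4.1), a distance of √(1.5² + 0.6²) ≈ 1.6.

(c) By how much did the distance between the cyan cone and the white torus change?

-0.5

They were about 1.8 units apart before and 1.3 after — 0.5 units closer together.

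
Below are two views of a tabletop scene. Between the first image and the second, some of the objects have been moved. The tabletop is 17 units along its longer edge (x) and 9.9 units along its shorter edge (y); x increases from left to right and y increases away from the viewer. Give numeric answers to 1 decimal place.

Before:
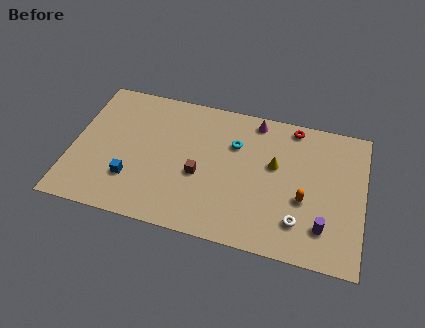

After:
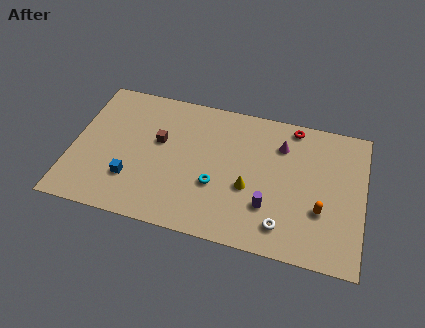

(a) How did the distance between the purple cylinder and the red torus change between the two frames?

-0.8

The distance was about 6.9 in the first image and 6.1 in the second, so they moved 0.8 units closer together.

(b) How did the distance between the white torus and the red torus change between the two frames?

+0.5

They were about 6.6 units apart before and 7.1 after — 0.5 units further apart.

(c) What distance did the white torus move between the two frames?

1.0

The white torus moved from about (13.4, 2.3) to (12.5, 1.8), a distance of √(0.9² + 0.5²) ≈ 1.0.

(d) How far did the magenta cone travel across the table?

2.1

The magenta cone was near (10.5, 8.8) before and (12.1, 7.4) after, so it travelled √(1.6² + 1.4²) ≈ 2.1 units.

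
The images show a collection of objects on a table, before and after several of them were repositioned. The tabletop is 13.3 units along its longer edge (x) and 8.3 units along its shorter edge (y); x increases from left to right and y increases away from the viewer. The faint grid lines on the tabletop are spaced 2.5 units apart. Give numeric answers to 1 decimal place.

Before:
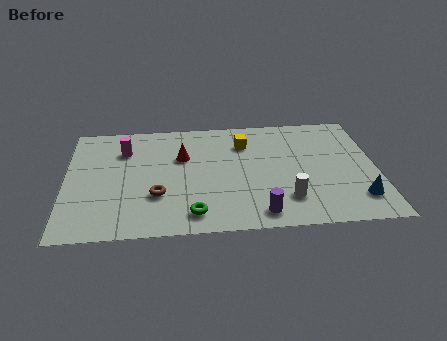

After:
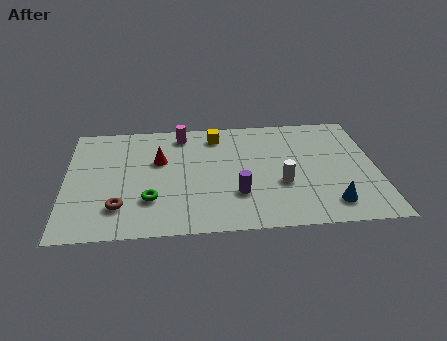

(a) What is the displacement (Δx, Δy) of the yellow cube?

(-1.2, 0.7)

The yellow cube was at about (7.7, 6.2) and moved to about (6.5, 6.9).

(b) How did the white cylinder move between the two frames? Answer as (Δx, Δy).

(-0.2, 1.1)

The white cylinder was at about (9.4, 2.0) and moved to about (9.2, 3.1).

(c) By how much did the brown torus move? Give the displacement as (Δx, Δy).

(-1.6, -0.7)

The brown torus was at about (3.9, 2.7) and moved to about (2.3, 2.0).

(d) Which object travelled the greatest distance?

the magenta cylinder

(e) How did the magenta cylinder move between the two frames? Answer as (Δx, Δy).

(2.5, 1.0)

The magenta cylinder was at about (2.5, 6.1) and moved to about (5.0, 7.1).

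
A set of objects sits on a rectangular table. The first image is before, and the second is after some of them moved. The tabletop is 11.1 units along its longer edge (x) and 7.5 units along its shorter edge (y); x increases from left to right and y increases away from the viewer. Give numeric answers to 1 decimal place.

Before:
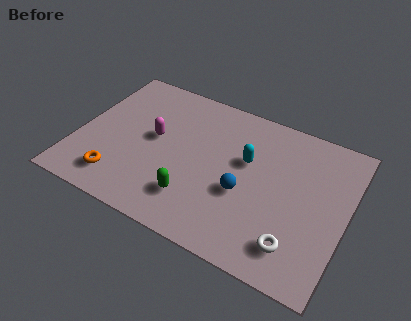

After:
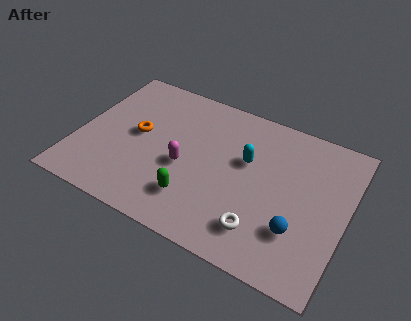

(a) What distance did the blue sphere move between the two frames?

2.4

The blue sphere was near (7.0, 3.0) before and (9.3, 2.2) after, so it travelled √(2.3² + 0.8²) ≈ 2.4 units.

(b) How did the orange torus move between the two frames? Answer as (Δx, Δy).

(0.4, 2.6)

The orange torus was at about (2.0, 1.4) and moved to about (2.4, 4.0).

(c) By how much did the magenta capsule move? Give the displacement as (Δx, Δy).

(1.4, -0.9)

The magenta capsule was at about (3.1, 4.1) and moved to about (4.5, 3.2).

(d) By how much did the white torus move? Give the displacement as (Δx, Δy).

(-1.4, 0.1)

From the two frames, the white torus sits at roughly (9.3, 1.5) before and (7.9, 1.6) after.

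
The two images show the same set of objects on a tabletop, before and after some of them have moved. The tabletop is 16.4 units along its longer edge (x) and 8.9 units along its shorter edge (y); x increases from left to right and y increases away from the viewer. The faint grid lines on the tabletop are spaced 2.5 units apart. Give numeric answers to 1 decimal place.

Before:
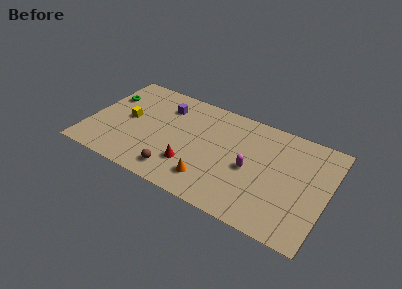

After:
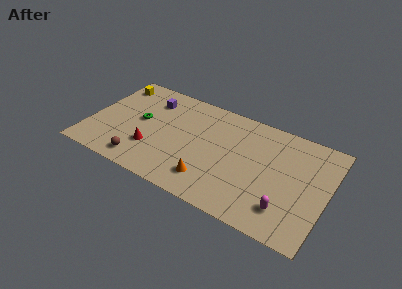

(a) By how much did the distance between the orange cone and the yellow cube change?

+2.7

The distance was about 6.7 in the first image and 9.4 in the second, so they moved 2.7 units further apart.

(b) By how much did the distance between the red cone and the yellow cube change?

+0.7

They were about 5.1 units apart before and 5.8 after — 0.7 units further apart.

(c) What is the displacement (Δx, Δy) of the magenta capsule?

(2.7, -2.1)

The magenta capsule started near (11.2, 4.1) and ended near (13.9, 2.0).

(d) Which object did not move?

the orange cone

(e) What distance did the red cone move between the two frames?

2.8

From (7.3, 2.5) to (4.5, 2.7), the red cone covered √(2.8² + 0.2²) ≈ 2.8 units.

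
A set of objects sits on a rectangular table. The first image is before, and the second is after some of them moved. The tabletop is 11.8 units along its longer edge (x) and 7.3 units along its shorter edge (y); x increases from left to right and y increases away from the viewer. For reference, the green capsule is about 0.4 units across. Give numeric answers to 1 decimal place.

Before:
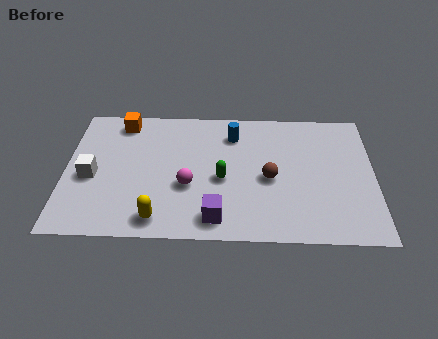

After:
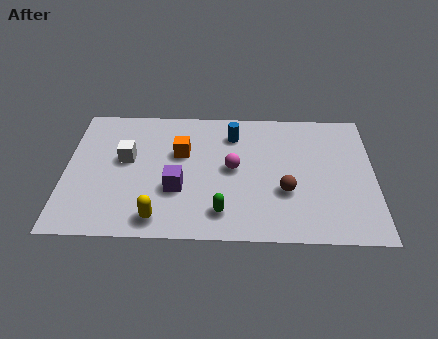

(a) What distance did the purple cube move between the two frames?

2.1

The purple cube moved from about (5.8, 1.1) to (4.3, 2.6), a distance of √(1.5² + 1.5²) ≈ 2.1.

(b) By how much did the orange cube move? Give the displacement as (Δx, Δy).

(2.3, -1.7)

From the two frames, the orange cube sits at roughly (2.1, 6.3) before and (4.4, 4.6) after.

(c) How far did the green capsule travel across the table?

1.8

The green capsule was near (6.0, 3.2) before and (6.0, 1.4) after, so it travelled √(0.0² + 1.8²) ≈ 1.8 units.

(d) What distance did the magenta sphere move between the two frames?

2.0

The magenta sphere was near (4.7, 2.8) before and (6.4, 3.8) after, so it travelled √(1.7² + 1.0²) ≈ 2.0 units.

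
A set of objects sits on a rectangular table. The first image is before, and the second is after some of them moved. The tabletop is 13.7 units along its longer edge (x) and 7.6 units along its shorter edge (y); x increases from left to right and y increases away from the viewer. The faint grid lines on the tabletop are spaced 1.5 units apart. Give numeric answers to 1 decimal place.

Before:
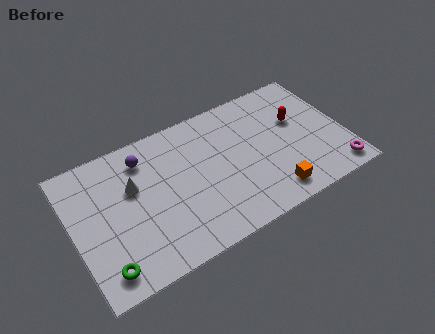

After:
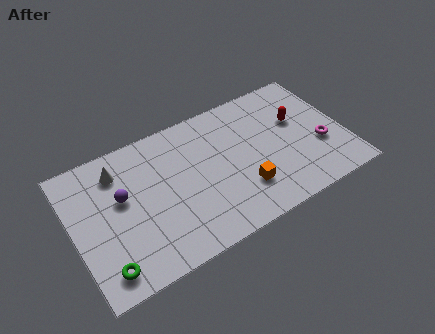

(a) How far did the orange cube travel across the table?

1.6

From (9.6, 1.2) to (8.3, 2.1), the orange cube covered √(1.3² + 0.9²) ≈ 1.6 units.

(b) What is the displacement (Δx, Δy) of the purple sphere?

(-1.3, -1.6)

From the two frames, the purple sphere sits at roughly (3.8, 6.1) before and (2.5, 4.5) after.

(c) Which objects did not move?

the green torus and the red capsule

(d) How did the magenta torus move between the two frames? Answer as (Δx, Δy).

(-0.5, 1.8)

The magenta torus started near (12.9, 1.0) and ended near (12.4, 2.8).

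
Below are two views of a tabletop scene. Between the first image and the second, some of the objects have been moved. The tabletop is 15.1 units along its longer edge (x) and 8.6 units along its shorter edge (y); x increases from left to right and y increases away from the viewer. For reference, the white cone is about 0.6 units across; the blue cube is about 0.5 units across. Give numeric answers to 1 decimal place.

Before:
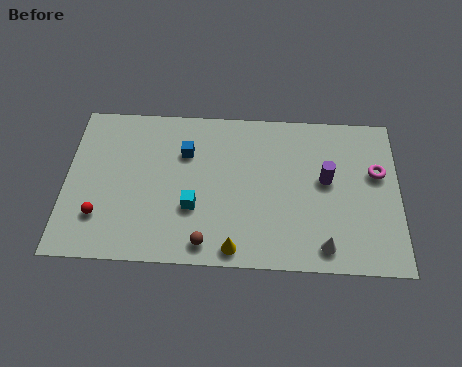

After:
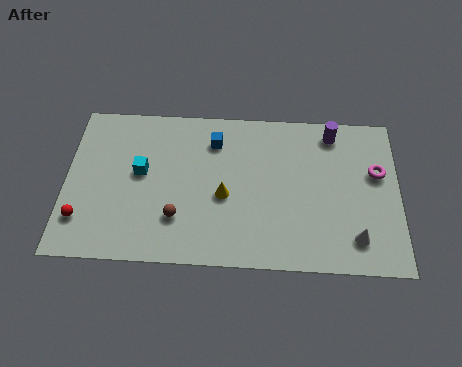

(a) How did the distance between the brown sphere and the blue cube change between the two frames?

-0.4

They were about 5.0 units apart before and 4.6 after — 0.4 units closer together.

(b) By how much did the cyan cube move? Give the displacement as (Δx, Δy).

(-2.4, 1.8)

The cyan cube started near (5.8, 3.0) and ended near (3.4, 4.8).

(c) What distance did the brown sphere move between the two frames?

1.8

From (6.4, 1.1) to (5.1, 2.4), the brown sphere covered √(1.3² + 1.3²) ≈ 1.8 units.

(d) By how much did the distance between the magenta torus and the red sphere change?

+0.8

Before: roughly 12.9 units apart; after: 13.7. That's 0.8 units further apart.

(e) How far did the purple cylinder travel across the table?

2.6

The purple cylinder was near (11.8, 4.8) before and (12.1, 7.4) after, so it travelled √(0.3² + 2.6²) ≈ 2.6 units.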